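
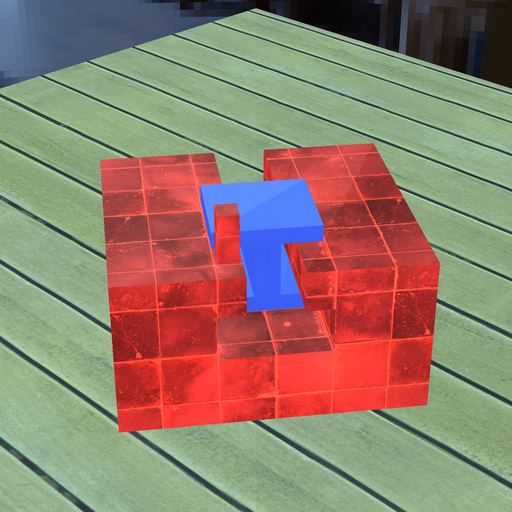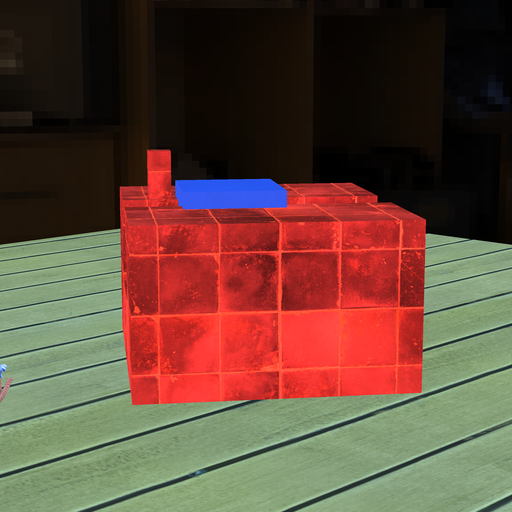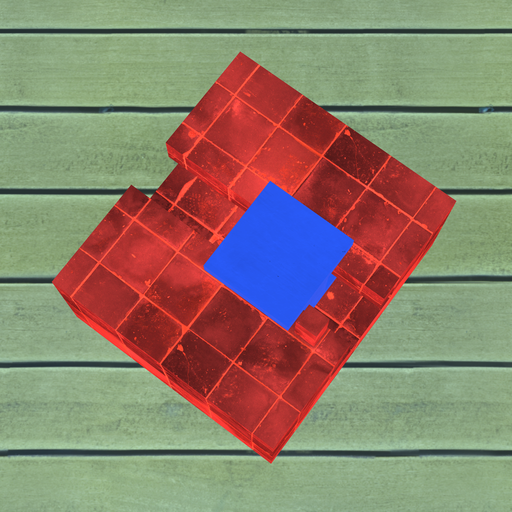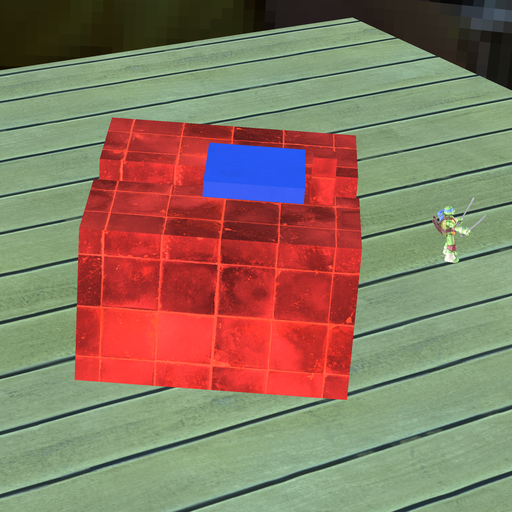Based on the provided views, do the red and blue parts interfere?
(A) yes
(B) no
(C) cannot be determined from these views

(B) no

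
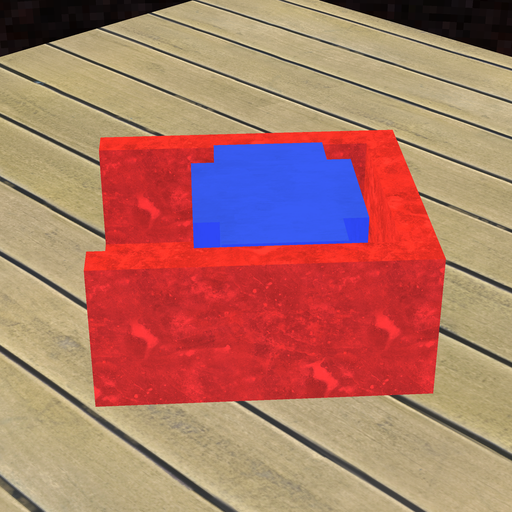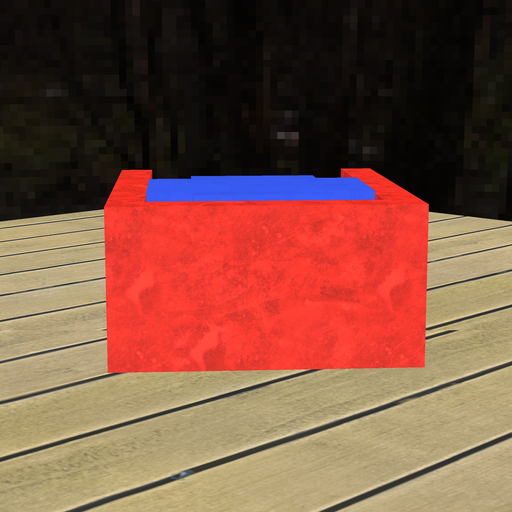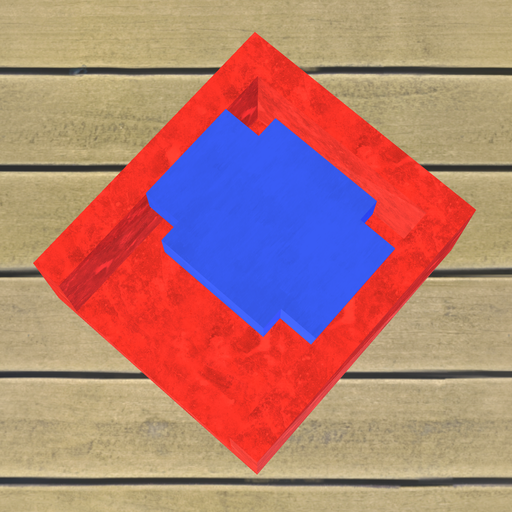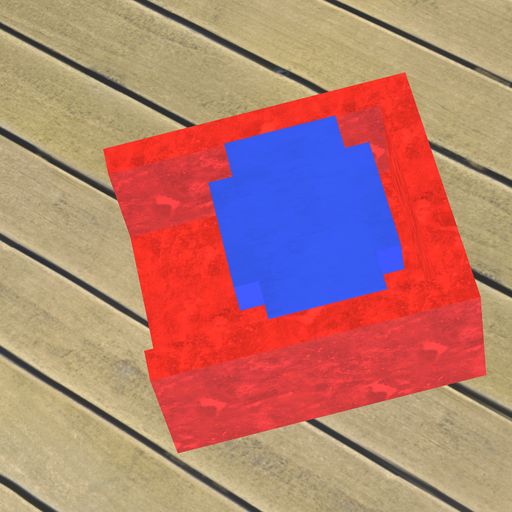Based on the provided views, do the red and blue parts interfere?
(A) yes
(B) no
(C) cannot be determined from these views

(B) no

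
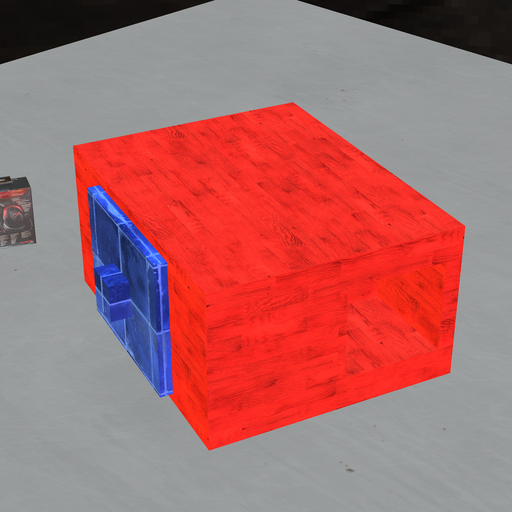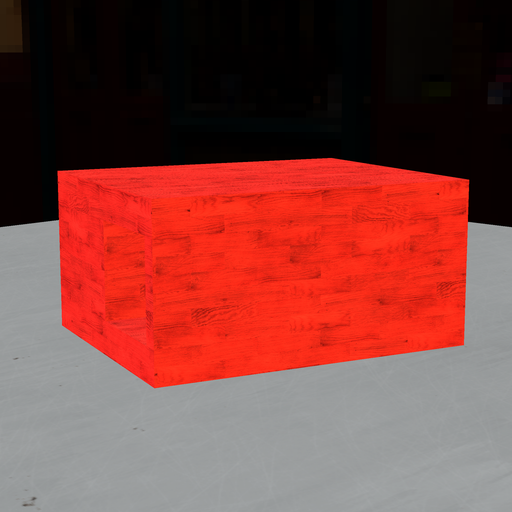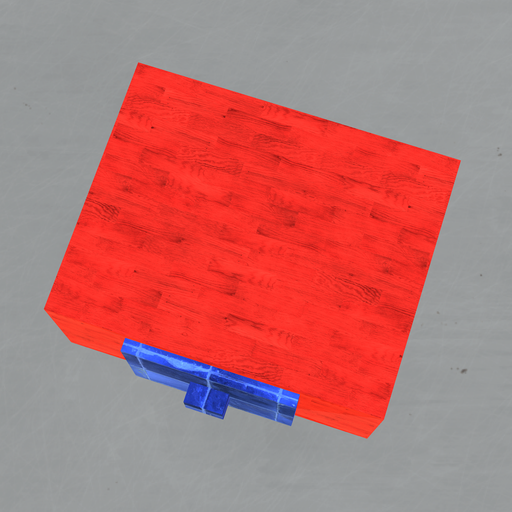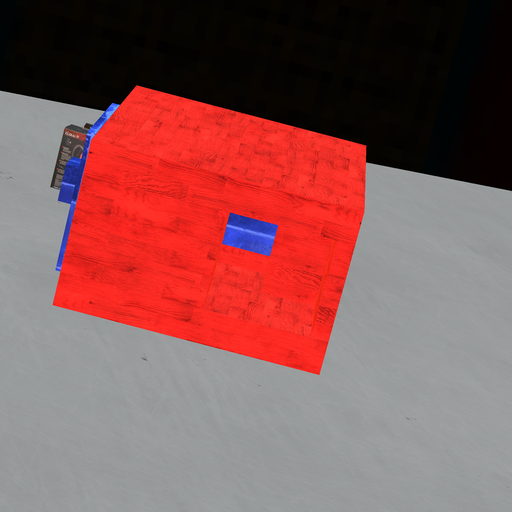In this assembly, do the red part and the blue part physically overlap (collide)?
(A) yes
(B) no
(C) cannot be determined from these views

(A) yes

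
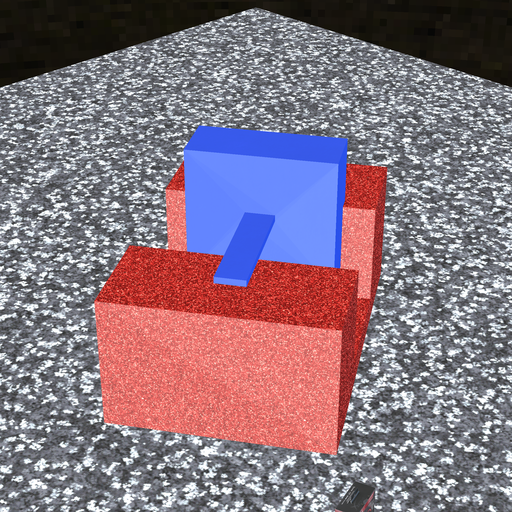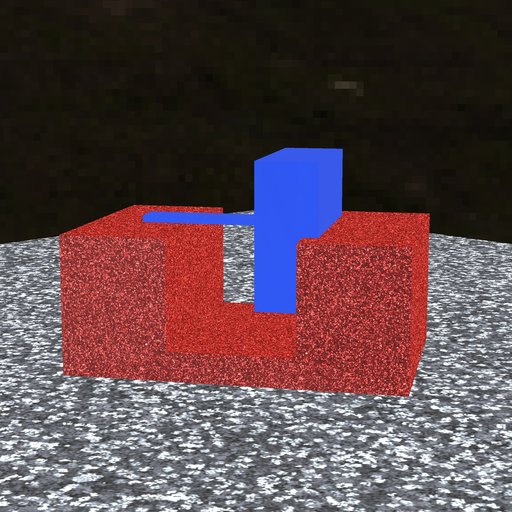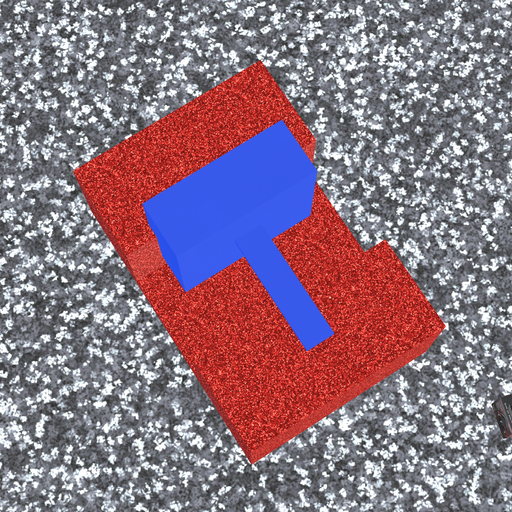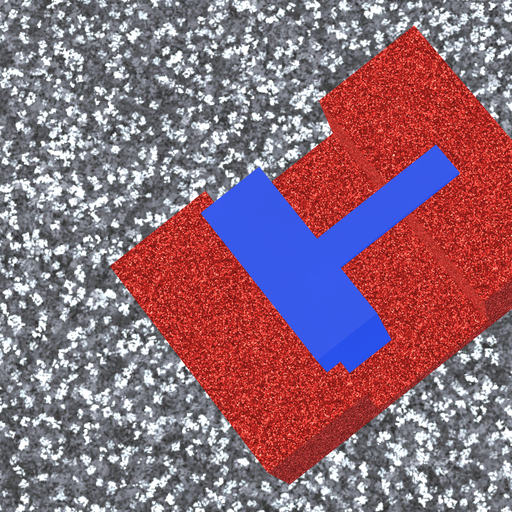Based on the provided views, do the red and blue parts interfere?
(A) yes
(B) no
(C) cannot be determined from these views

(A) yes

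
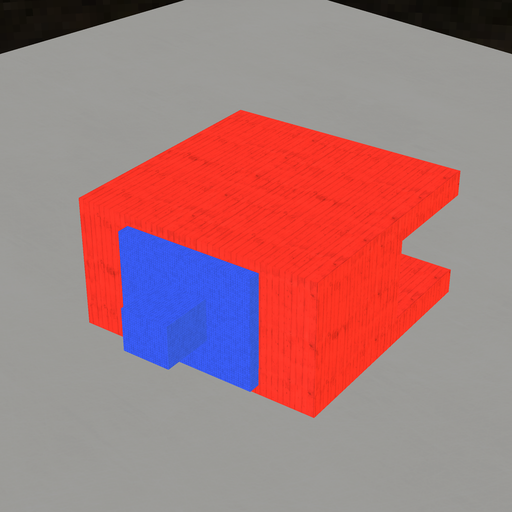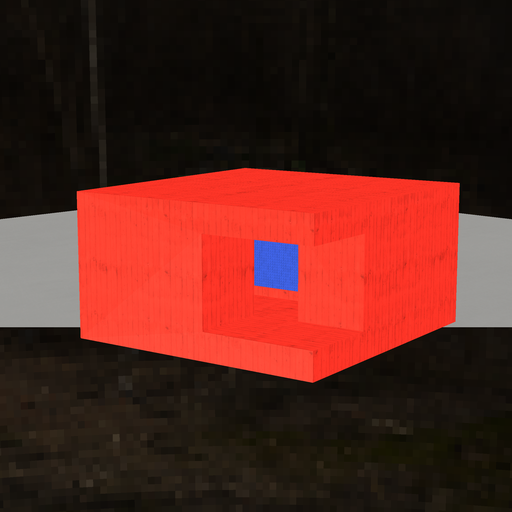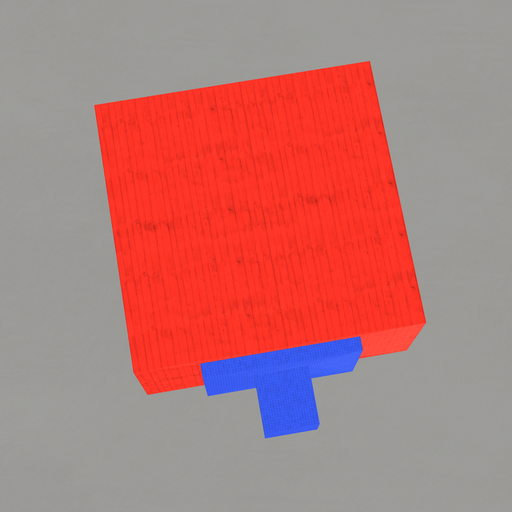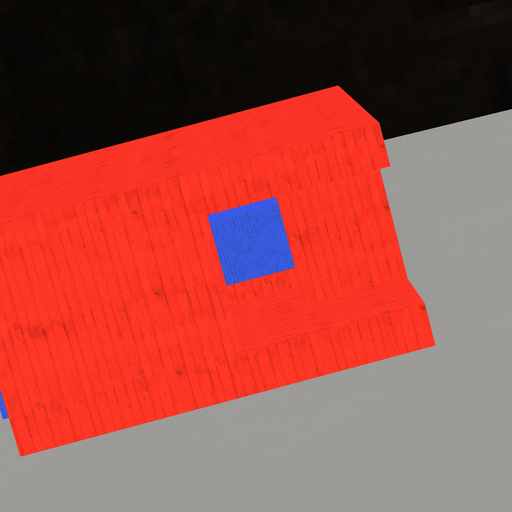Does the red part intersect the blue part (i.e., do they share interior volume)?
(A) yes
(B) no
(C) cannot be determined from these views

(A) yes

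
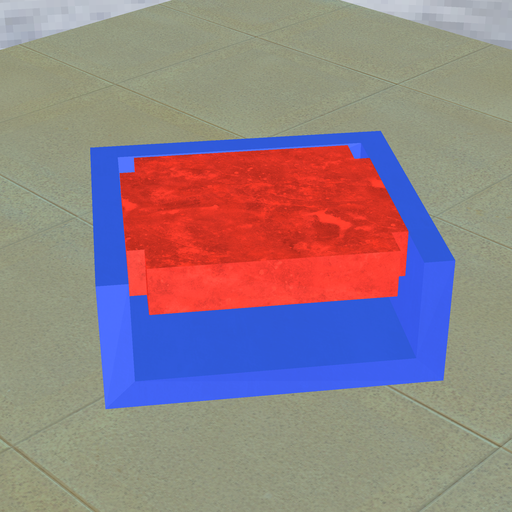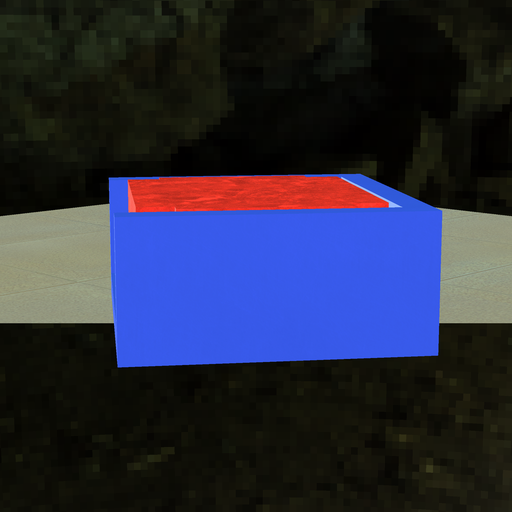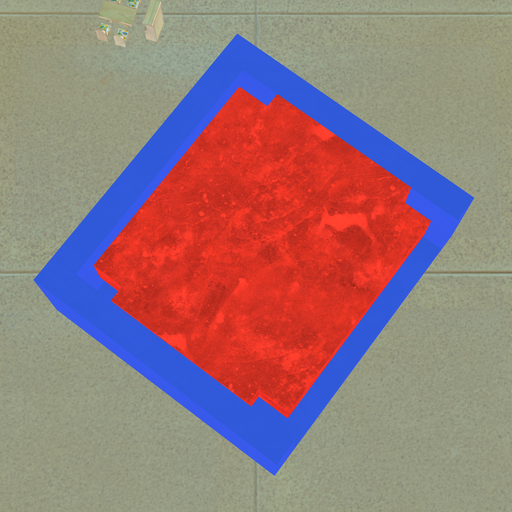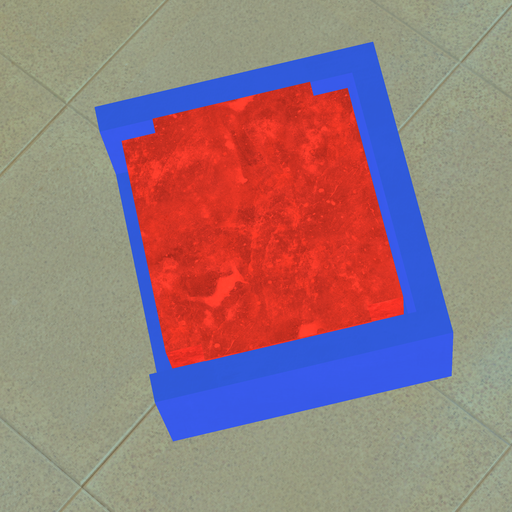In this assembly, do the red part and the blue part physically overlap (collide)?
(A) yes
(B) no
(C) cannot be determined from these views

(B) no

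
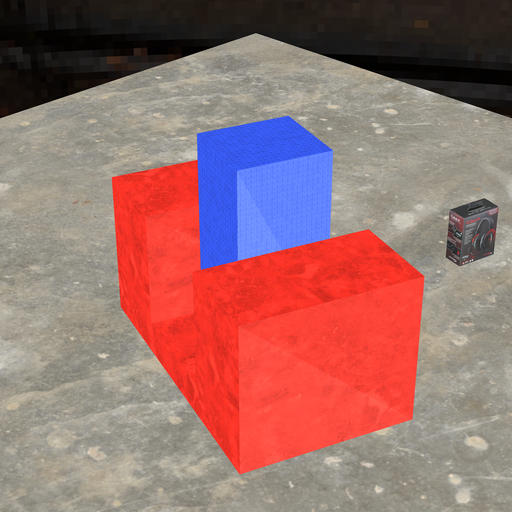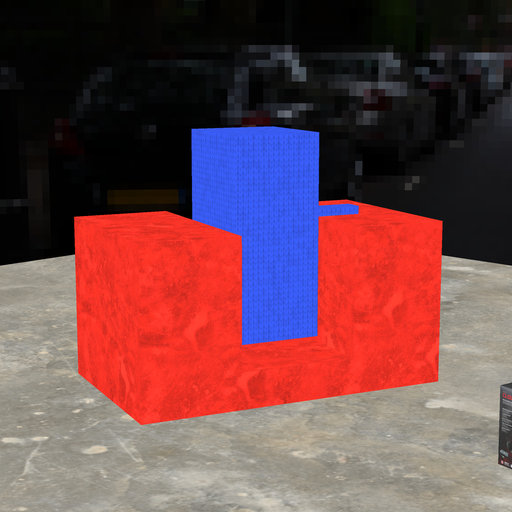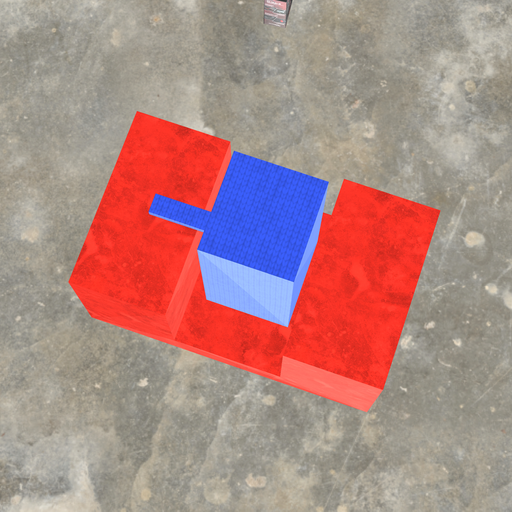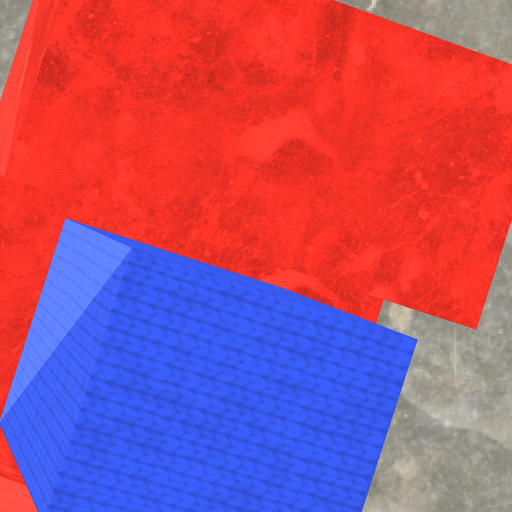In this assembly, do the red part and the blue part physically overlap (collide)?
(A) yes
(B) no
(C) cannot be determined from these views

(B) no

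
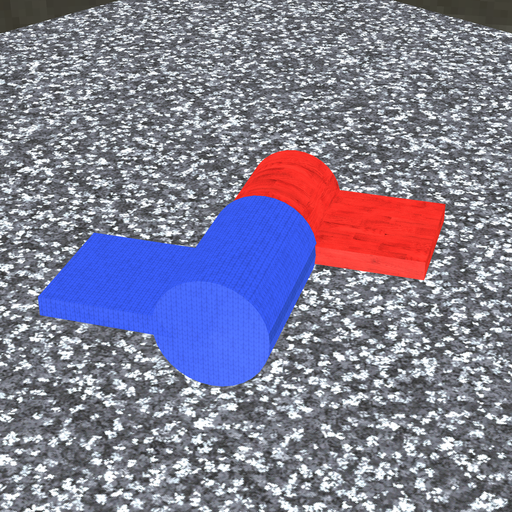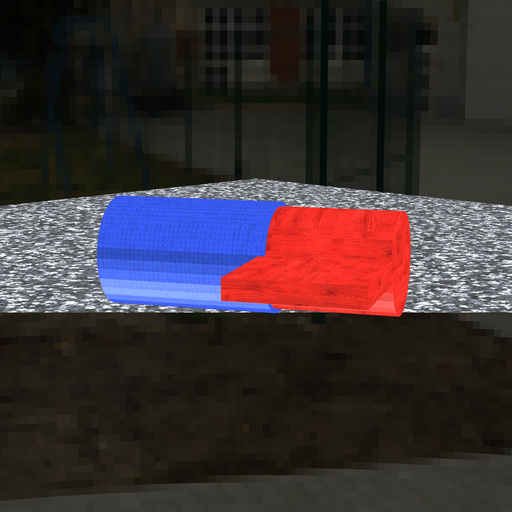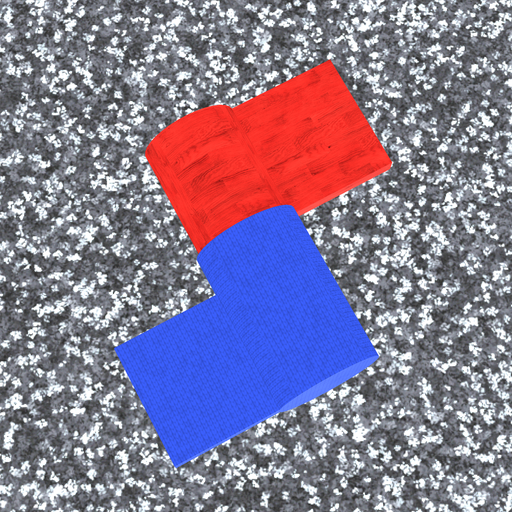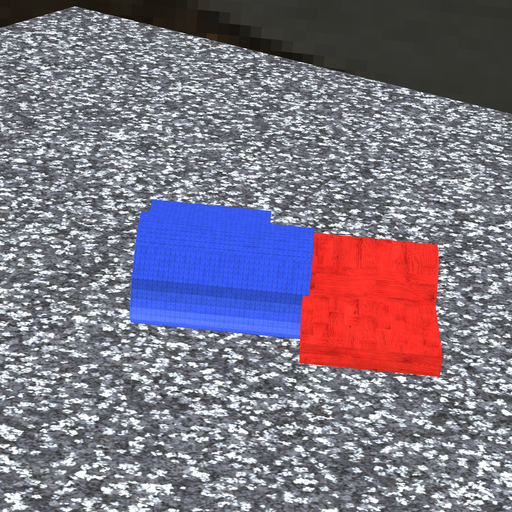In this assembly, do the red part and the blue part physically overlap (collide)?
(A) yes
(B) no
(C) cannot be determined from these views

(A) yes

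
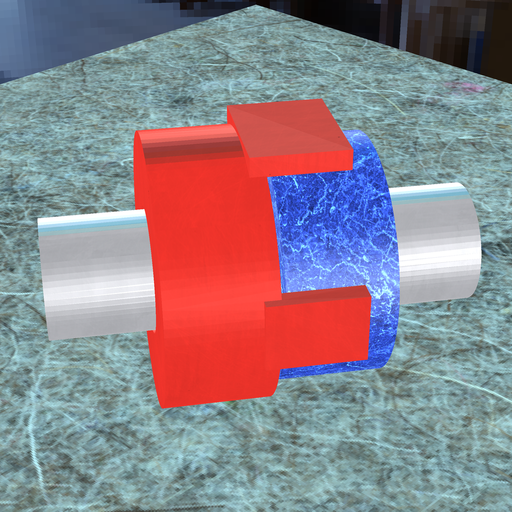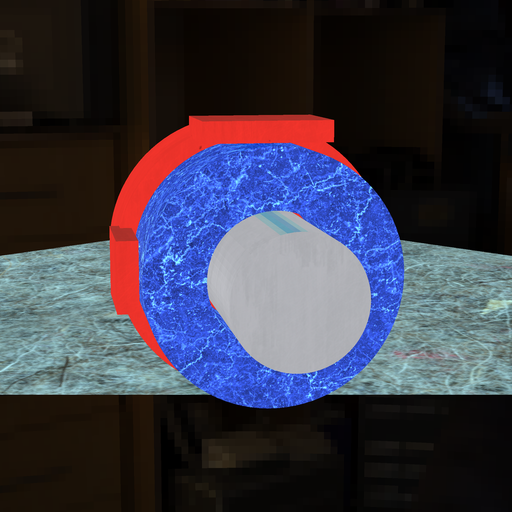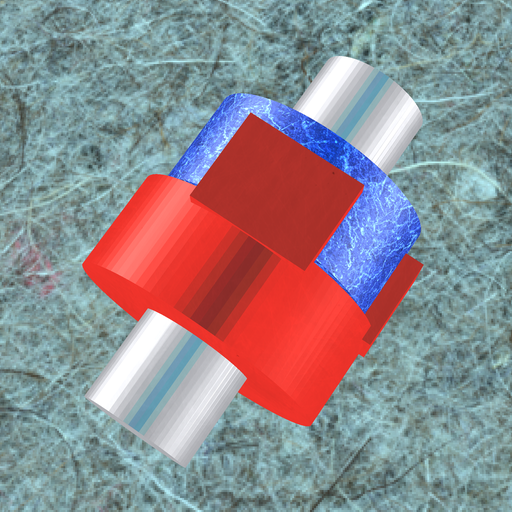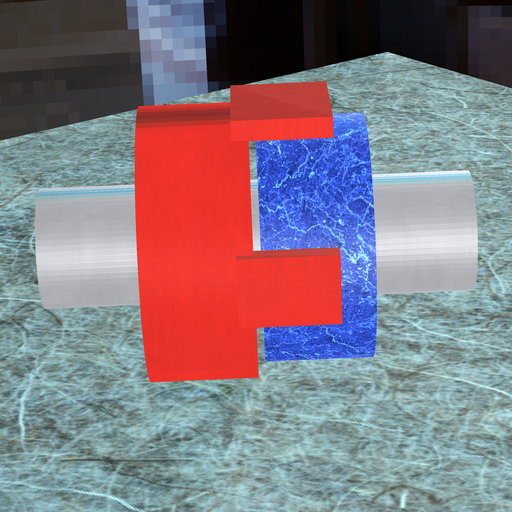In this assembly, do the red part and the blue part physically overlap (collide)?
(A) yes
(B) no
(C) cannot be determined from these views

(B) no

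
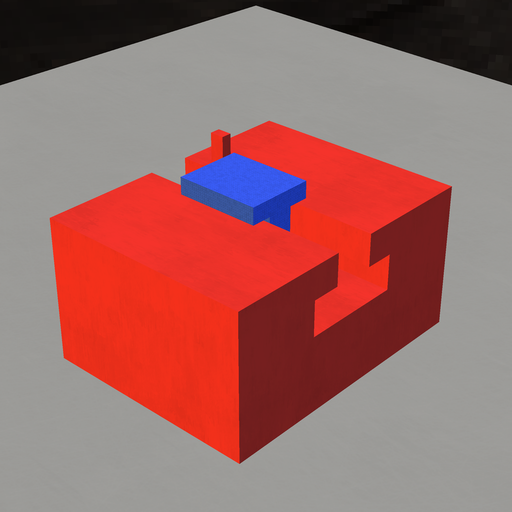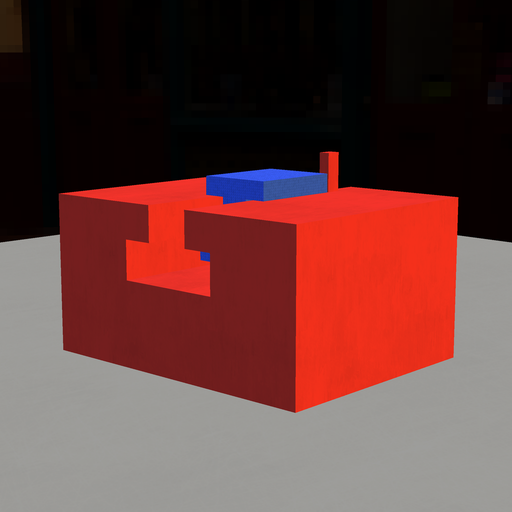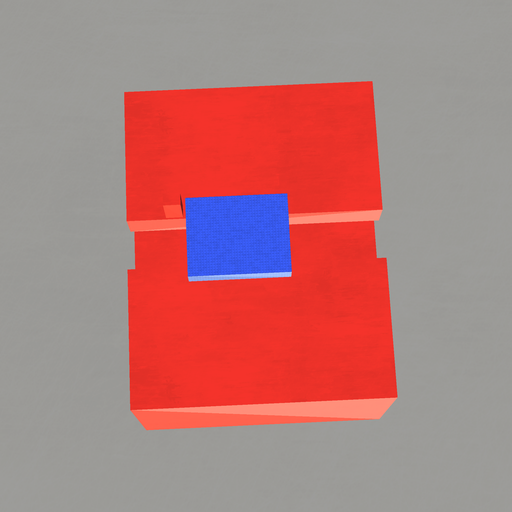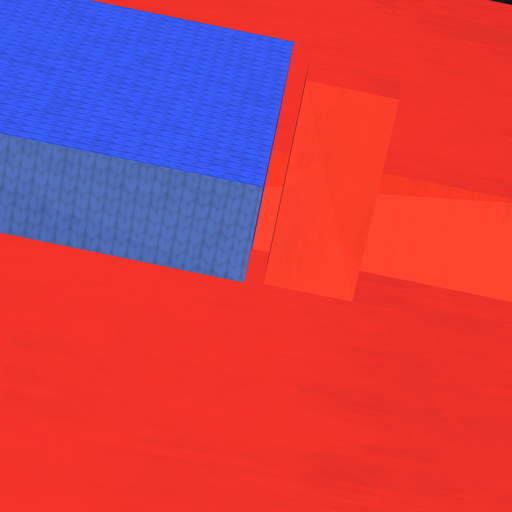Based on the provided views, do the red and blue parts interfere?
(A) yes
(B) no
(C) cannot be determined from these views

(B) no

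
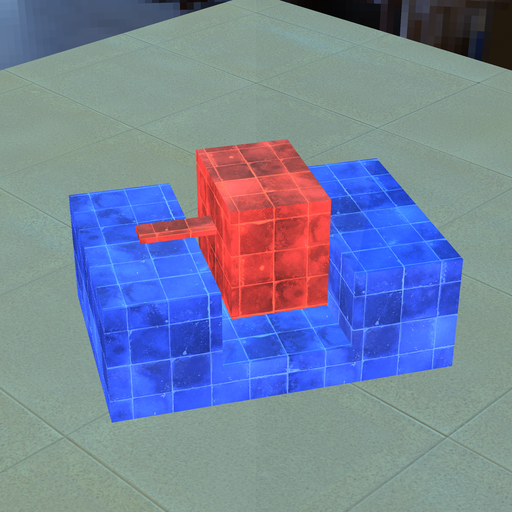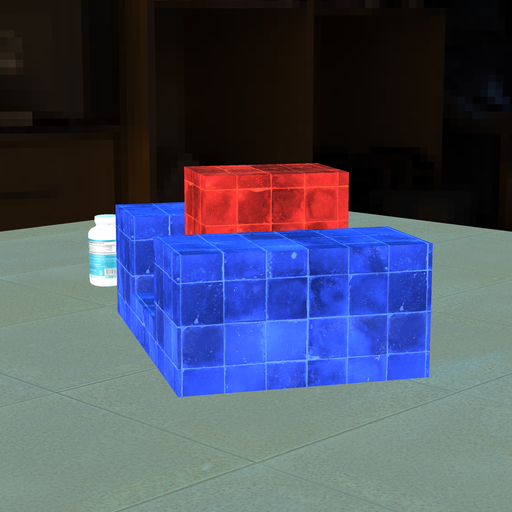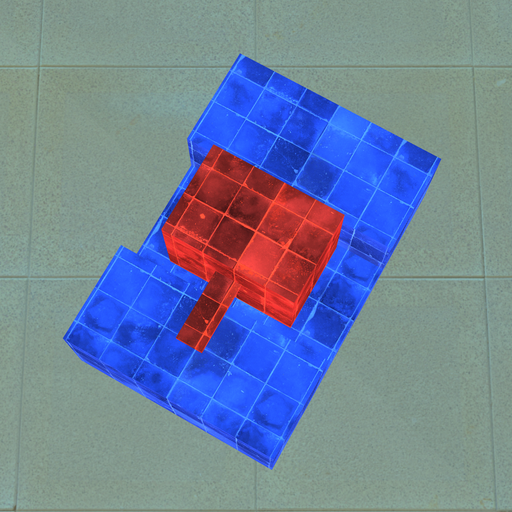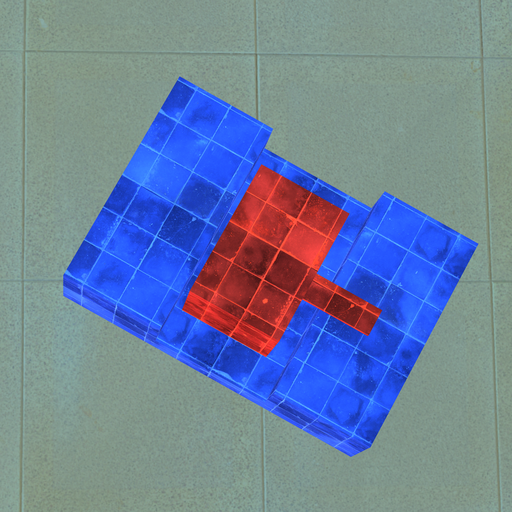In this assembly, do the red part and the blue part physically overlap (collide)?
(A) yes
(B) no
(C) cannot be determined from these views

(B) no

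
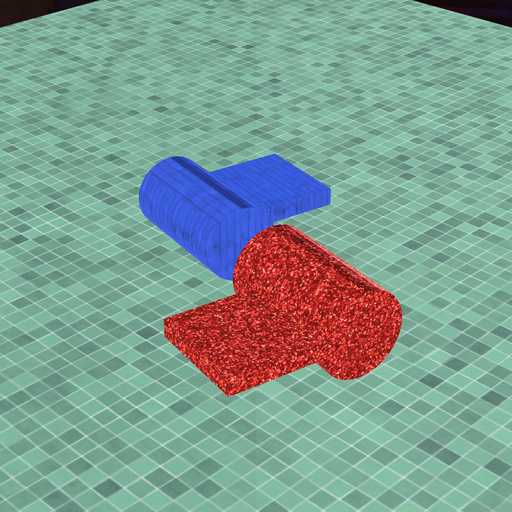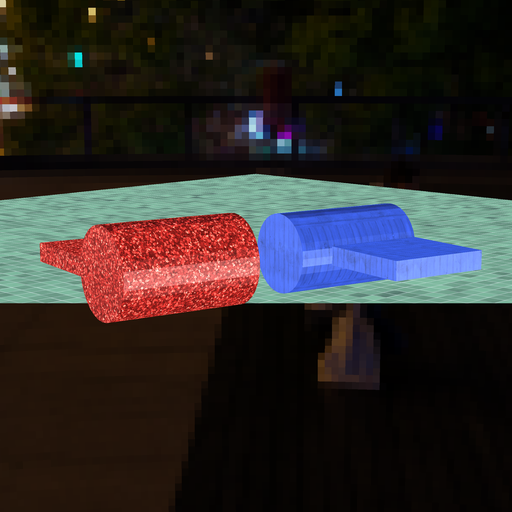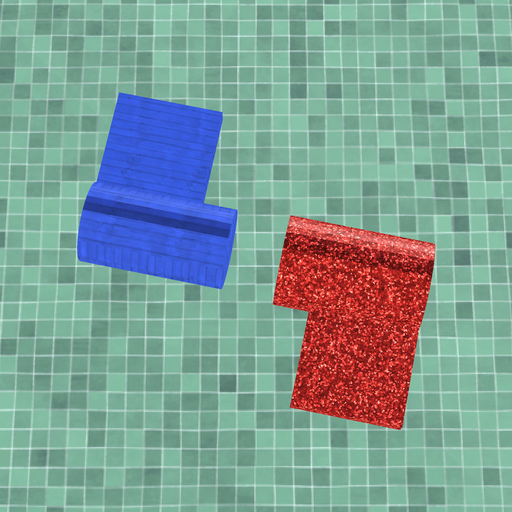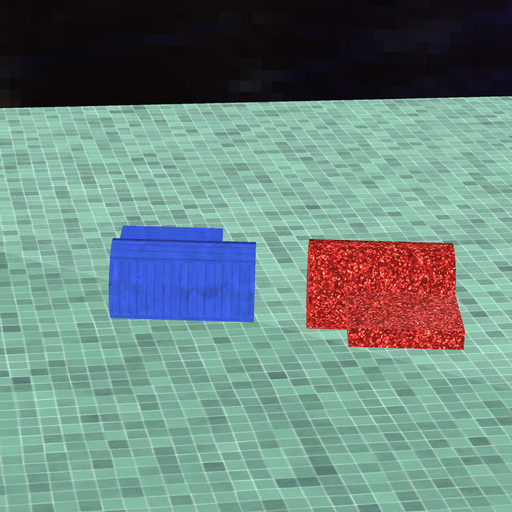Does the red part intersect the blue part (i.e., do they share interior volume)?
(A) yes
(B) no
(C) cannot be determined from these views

(B) no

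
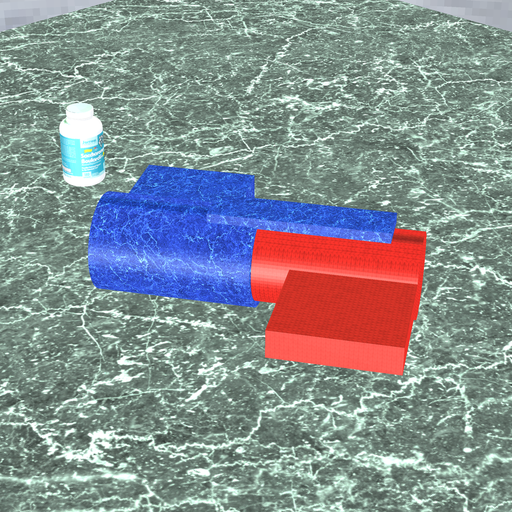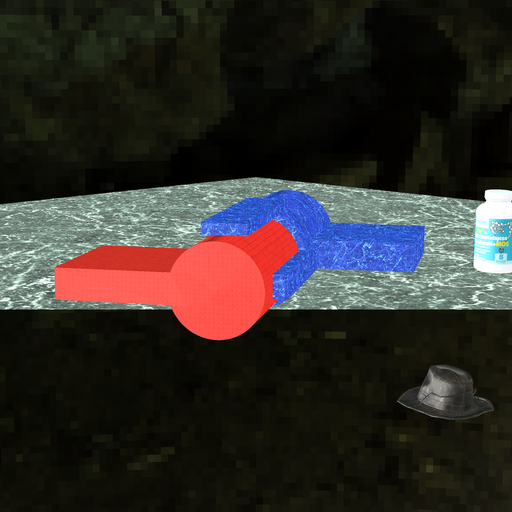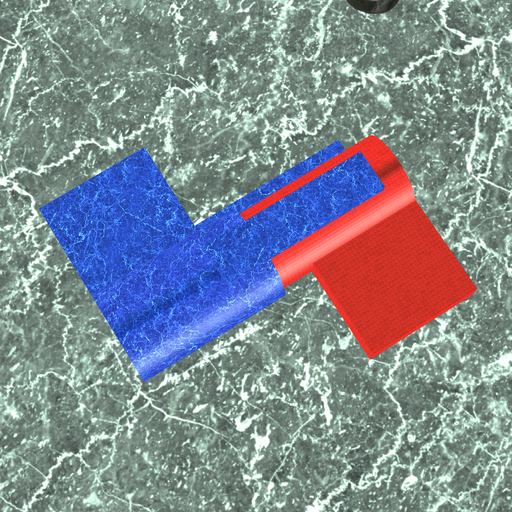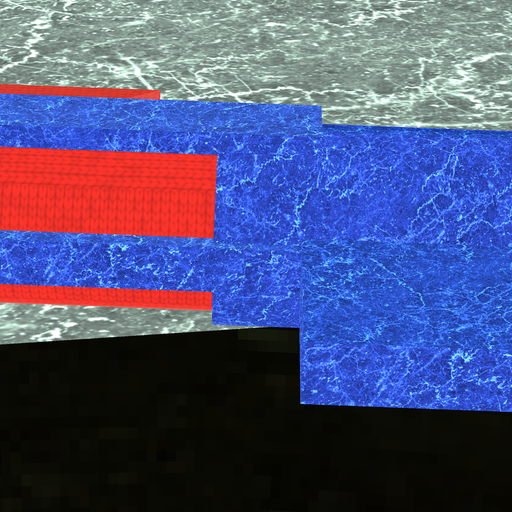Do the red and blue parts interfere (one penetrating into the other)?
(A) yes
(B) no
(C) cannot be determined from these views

(A) yes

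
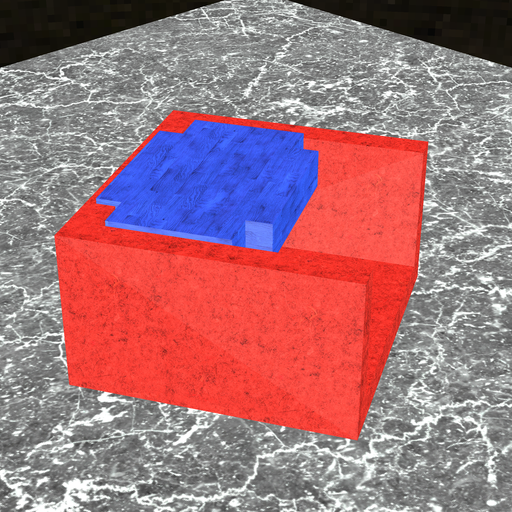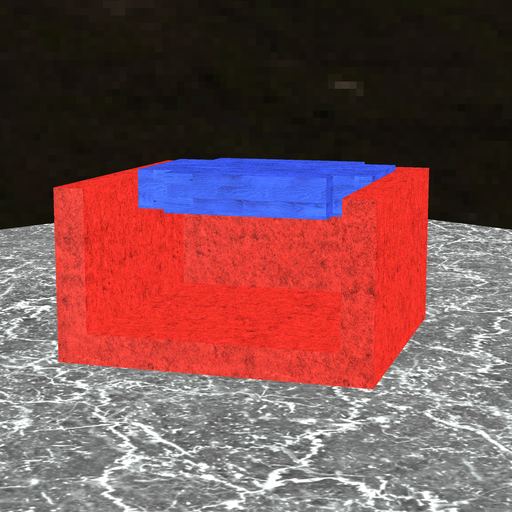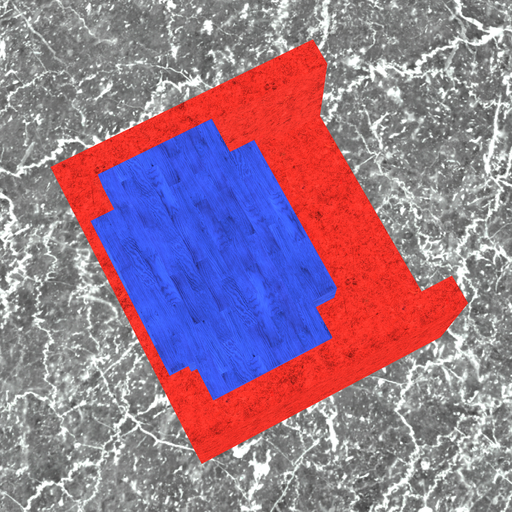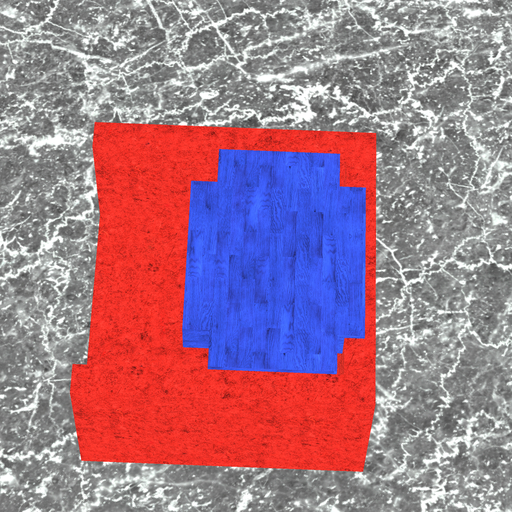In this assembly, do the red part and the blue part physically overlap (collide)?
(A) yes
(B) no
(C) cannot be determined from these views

(A) yes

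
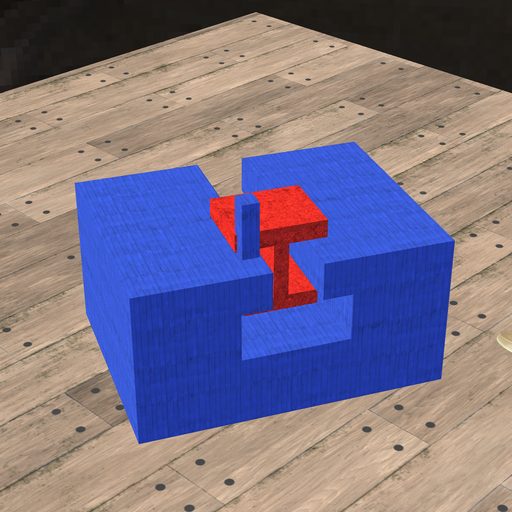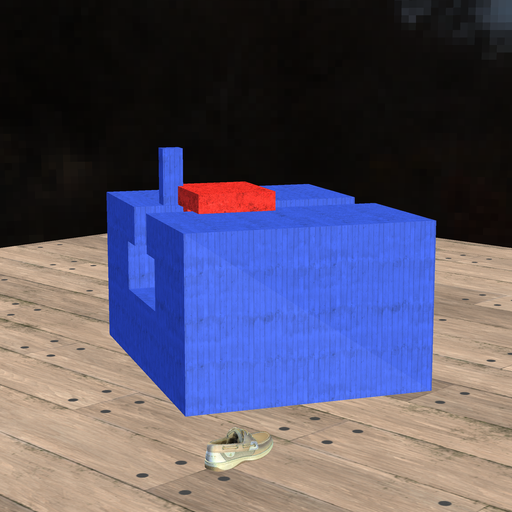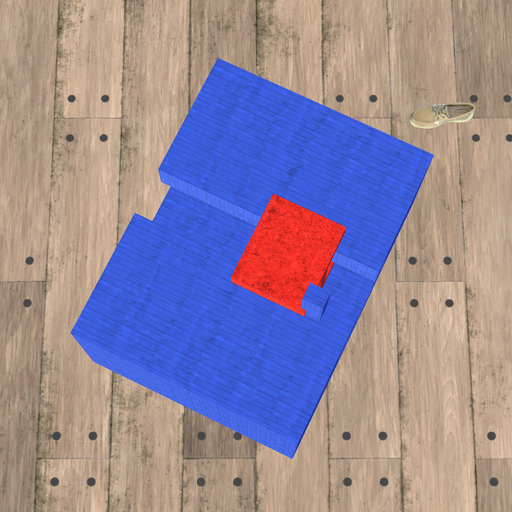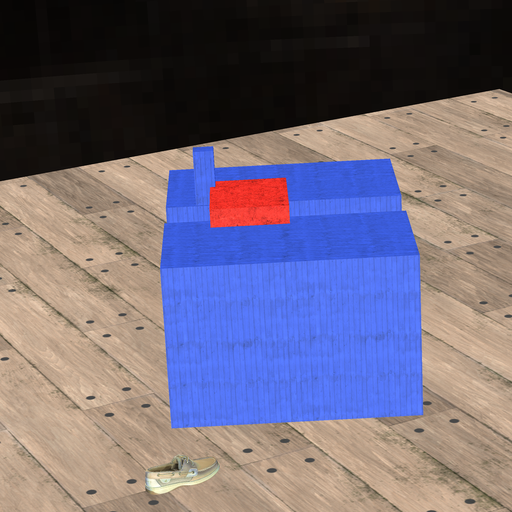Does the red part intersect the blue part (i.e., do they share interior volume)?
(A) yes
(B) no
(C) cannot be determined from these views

(A) yes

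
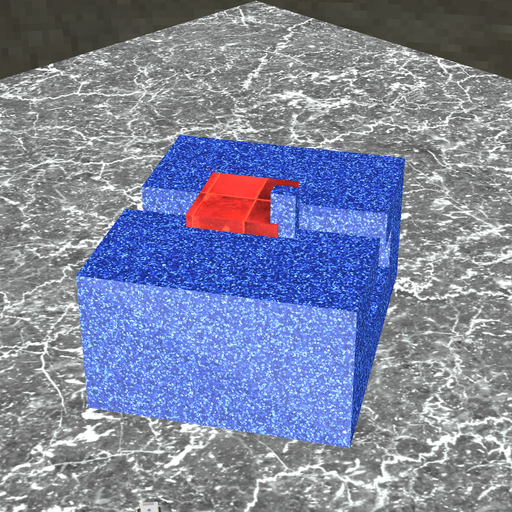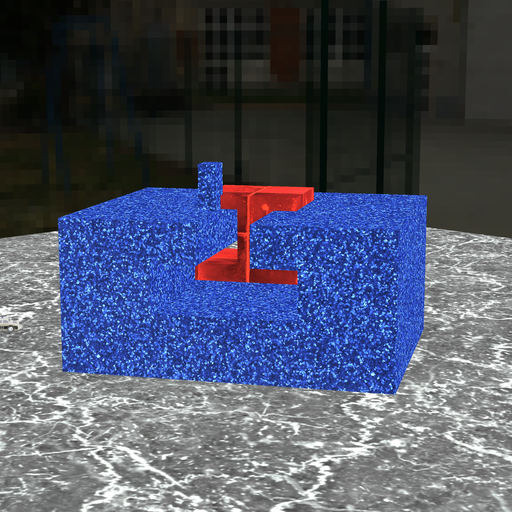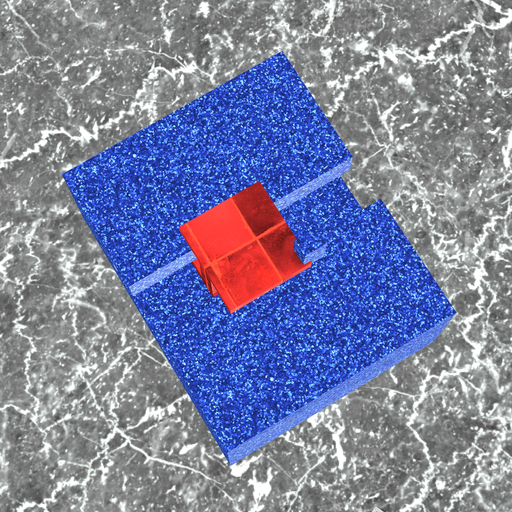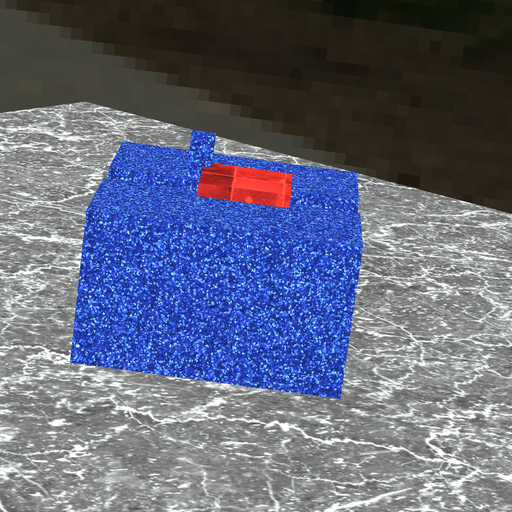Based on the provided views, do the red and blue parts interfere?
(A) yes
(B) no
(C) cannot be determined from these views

(A) yes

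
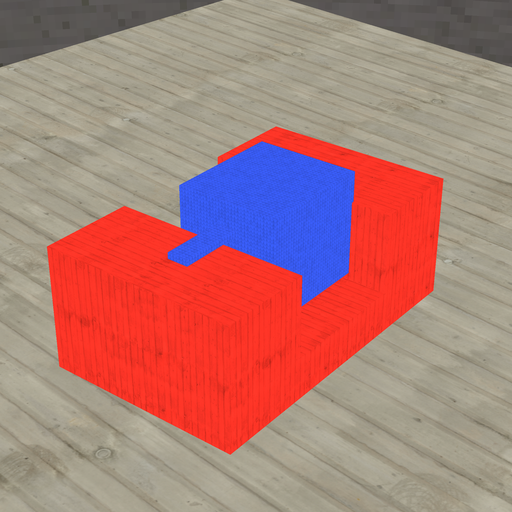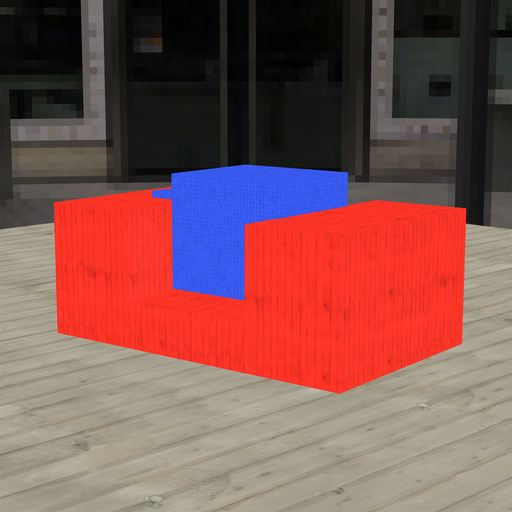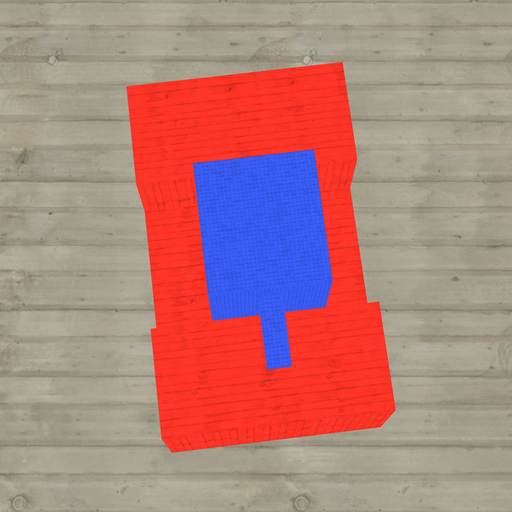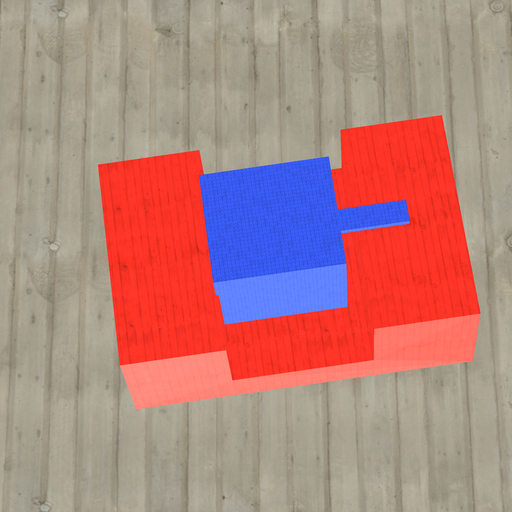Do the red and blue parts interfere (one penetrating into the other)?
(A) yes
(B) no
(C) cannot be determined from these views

(A) yes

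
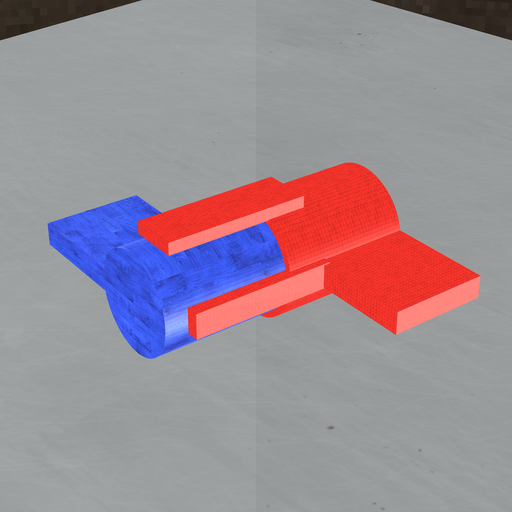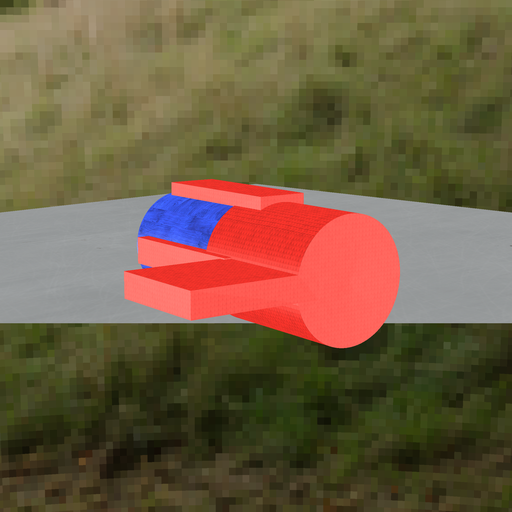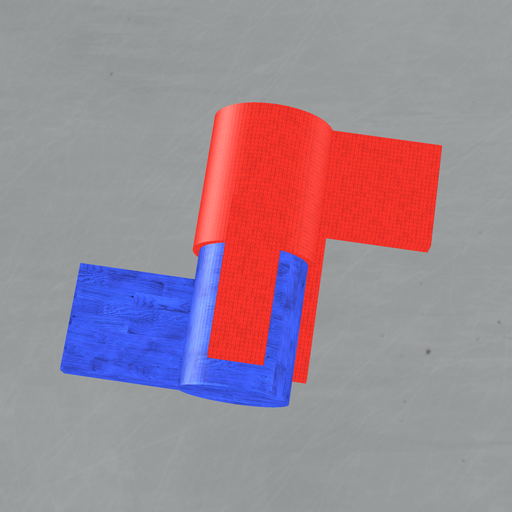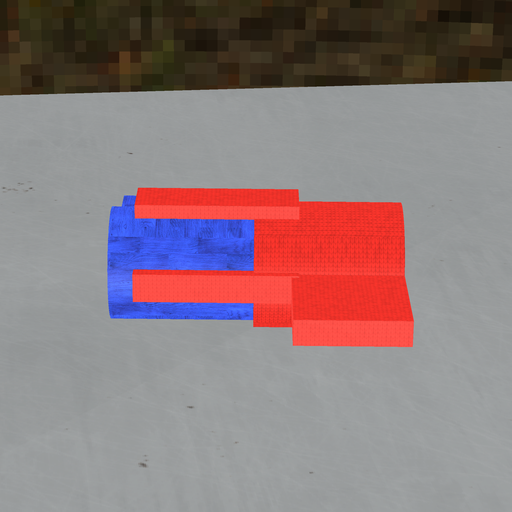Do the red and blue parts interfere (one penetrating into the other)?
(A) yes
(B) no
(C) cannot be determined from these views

(A) yes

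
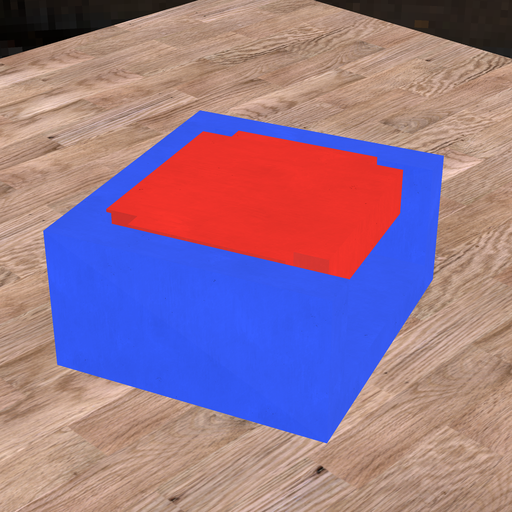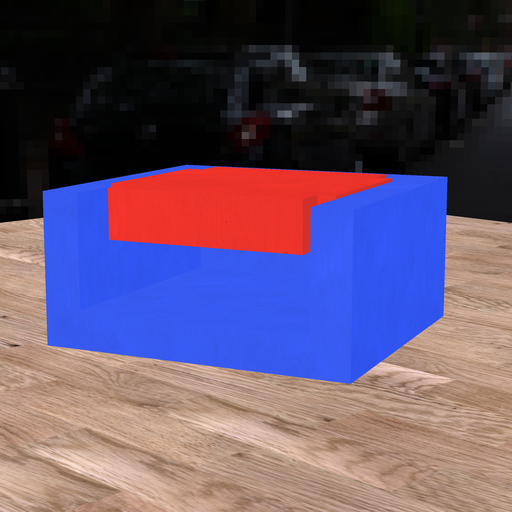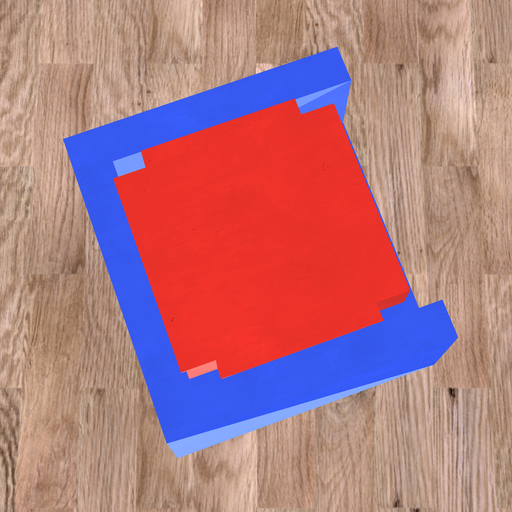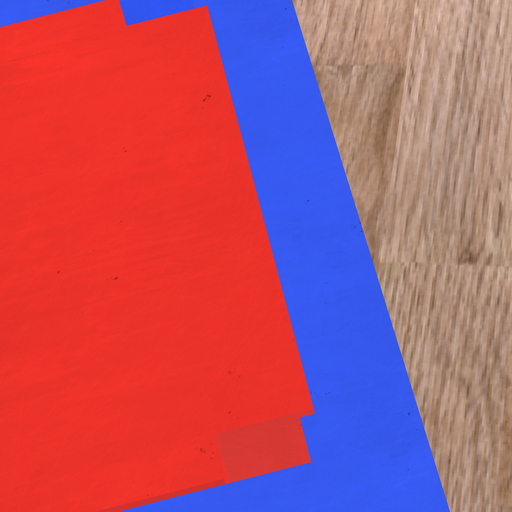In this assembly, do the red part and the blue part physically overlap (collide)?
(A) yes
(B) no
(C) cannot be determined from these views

(A) yes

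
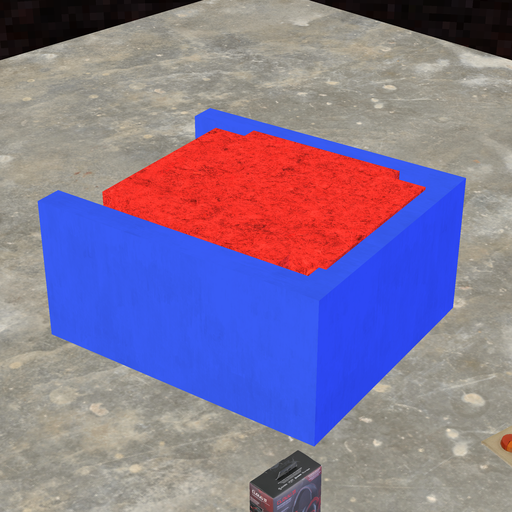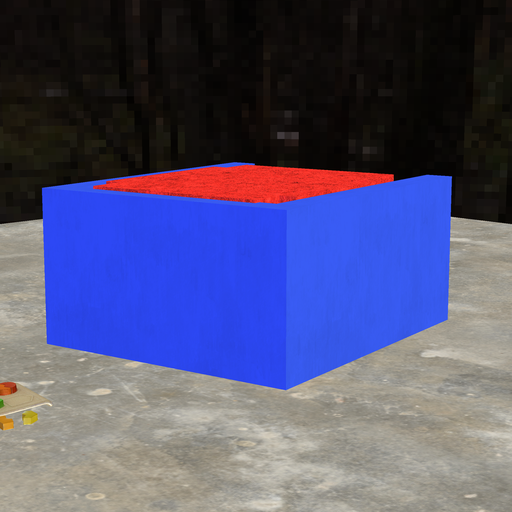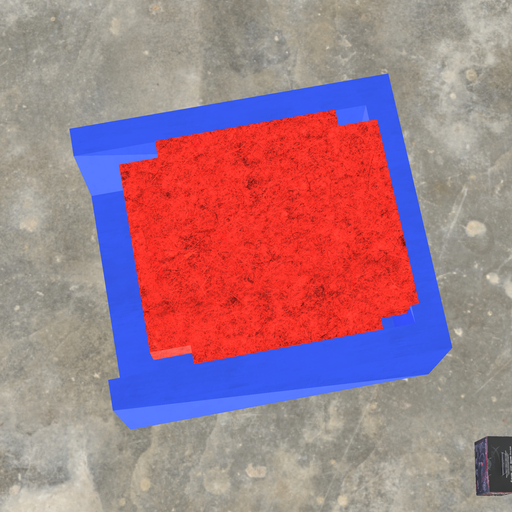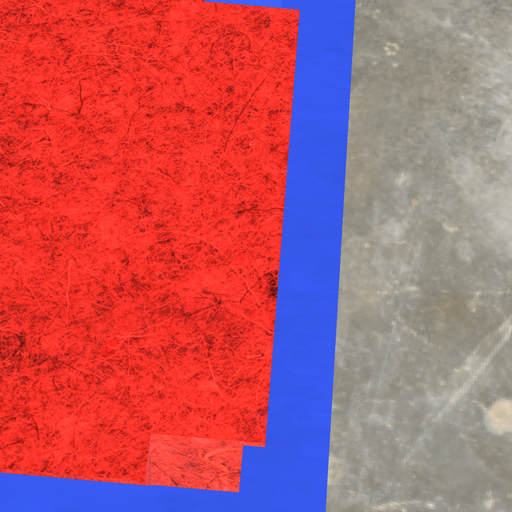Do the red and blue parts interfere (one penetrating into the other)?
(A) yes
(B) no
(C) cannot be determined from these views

(A) yes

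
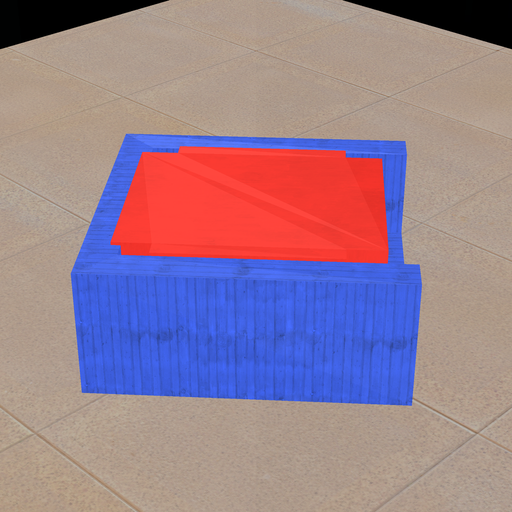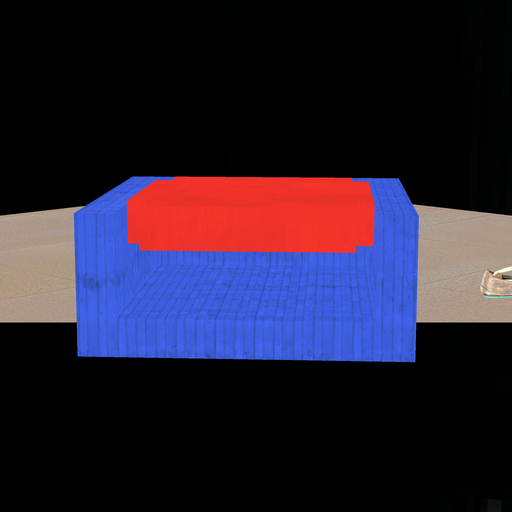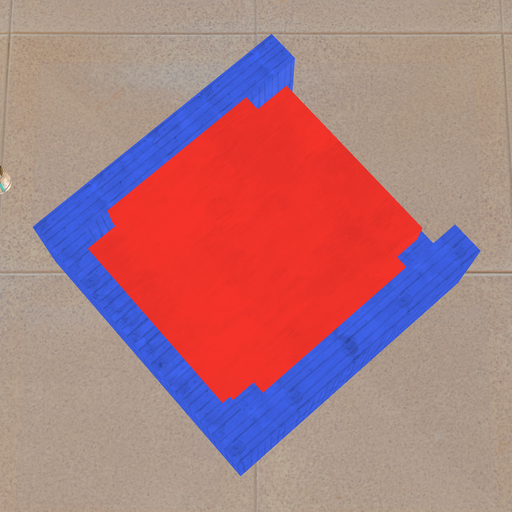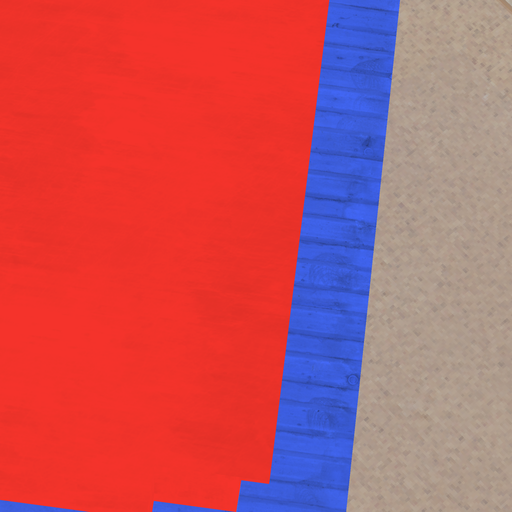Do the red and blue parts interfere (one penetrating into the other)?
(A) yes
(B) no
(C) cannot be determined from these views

(A) yes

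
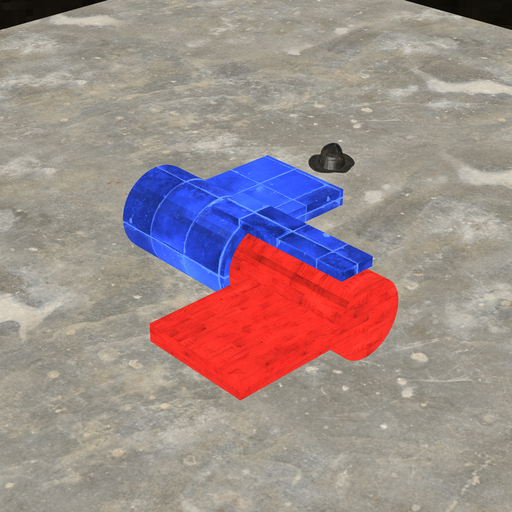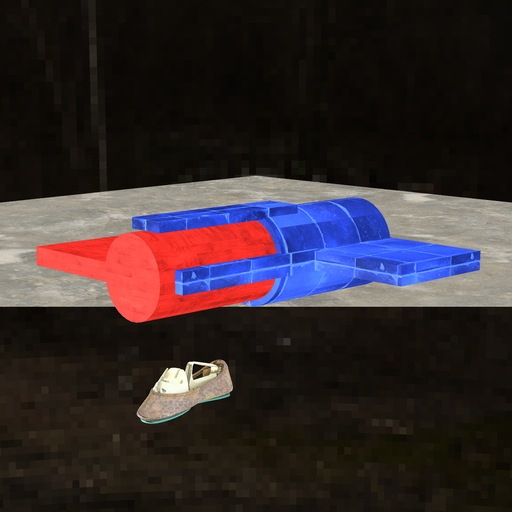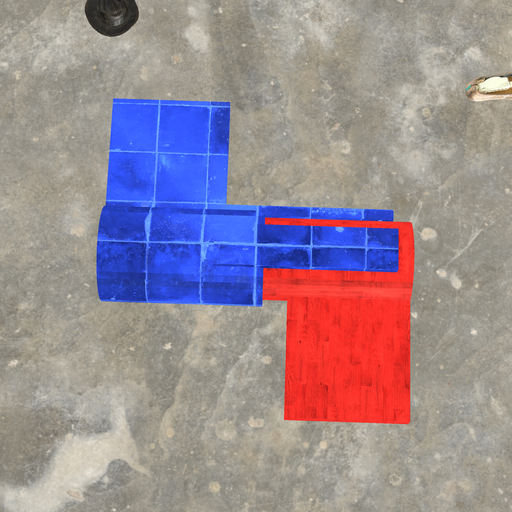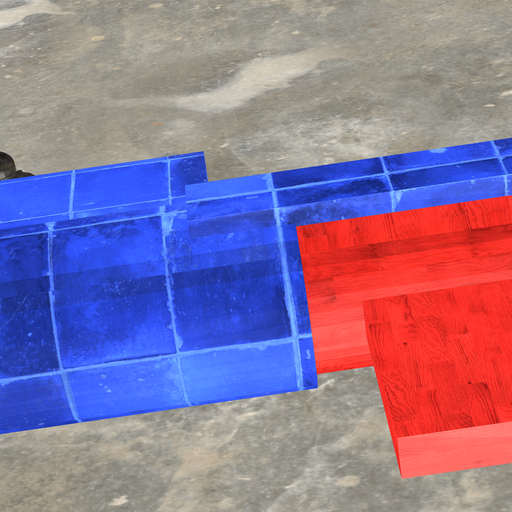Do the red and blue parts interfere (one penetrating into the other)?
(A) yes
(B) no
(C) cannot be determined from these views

(A) yes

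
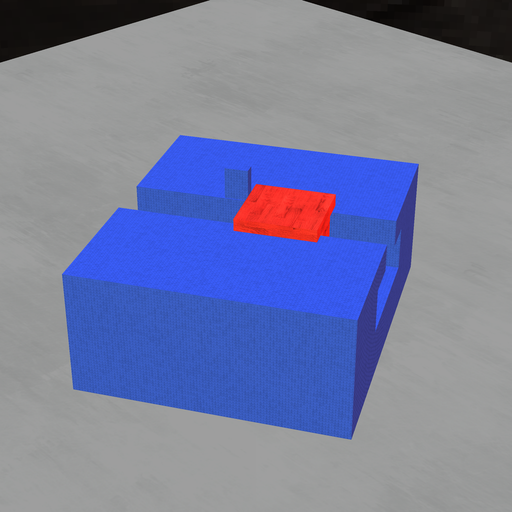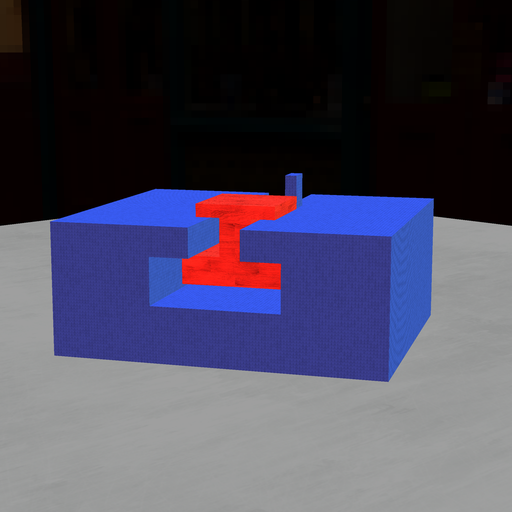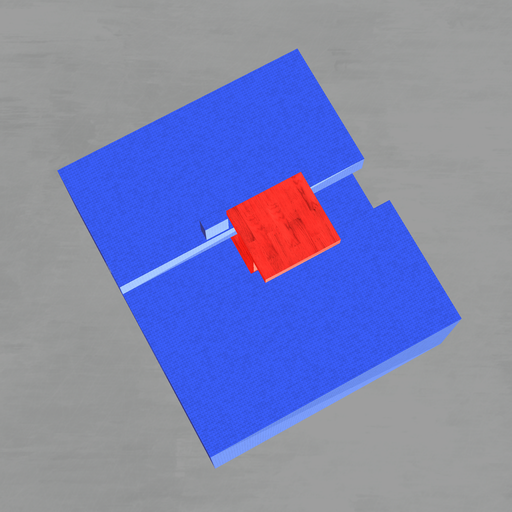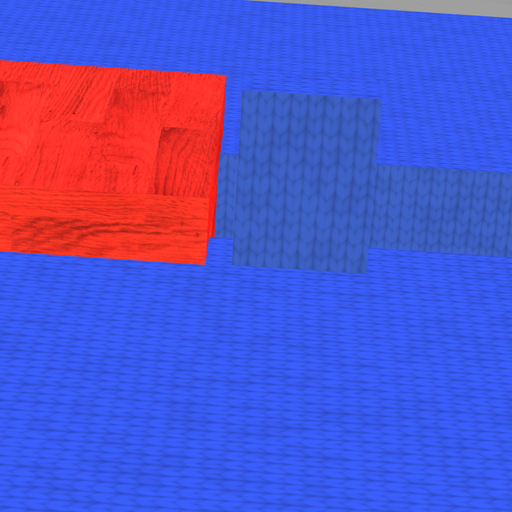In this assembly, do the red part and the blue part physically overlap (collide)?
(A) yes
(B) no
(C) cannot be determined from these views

(B) no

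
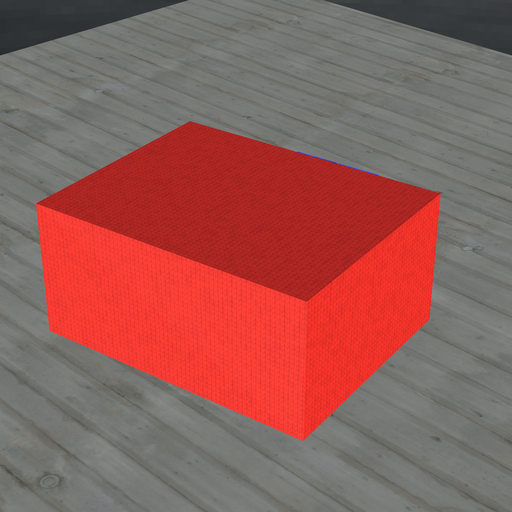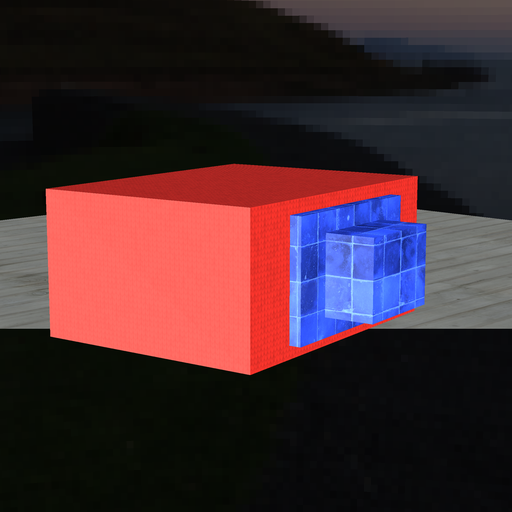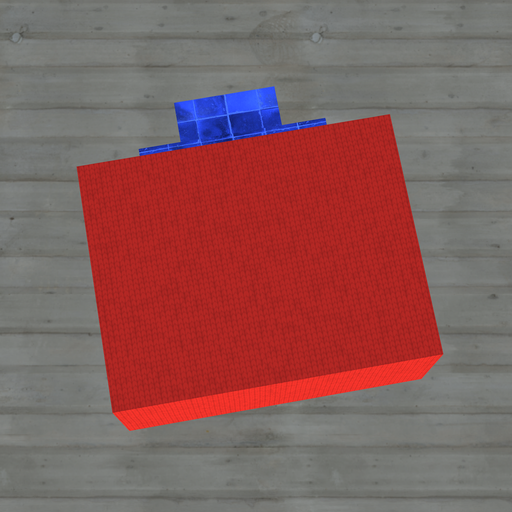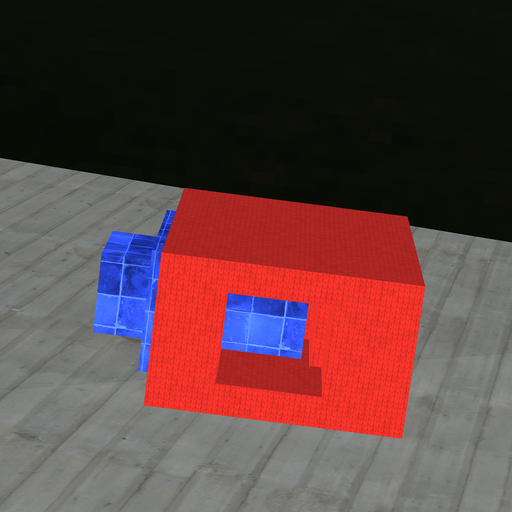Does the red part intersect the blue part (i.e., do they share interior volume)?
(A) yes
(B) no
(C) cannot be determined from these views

(B) no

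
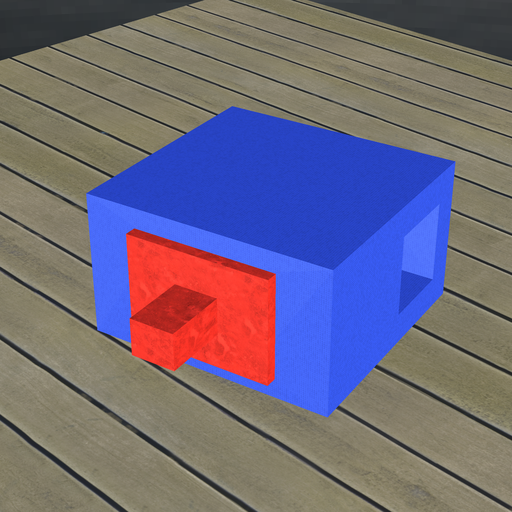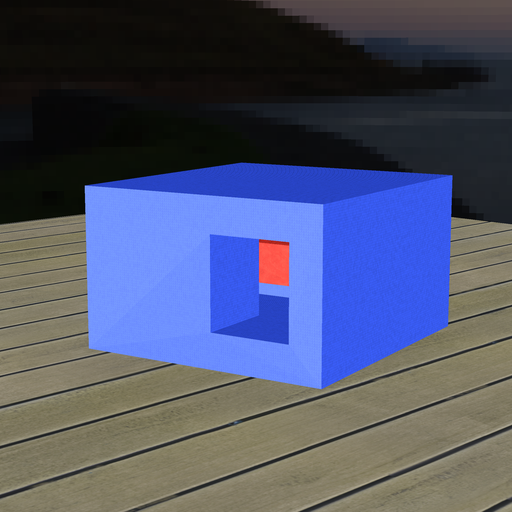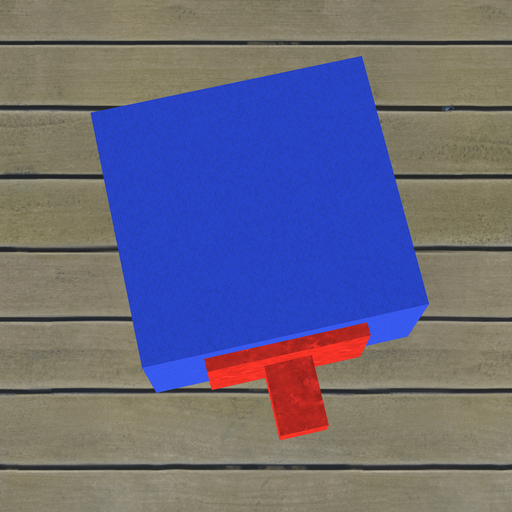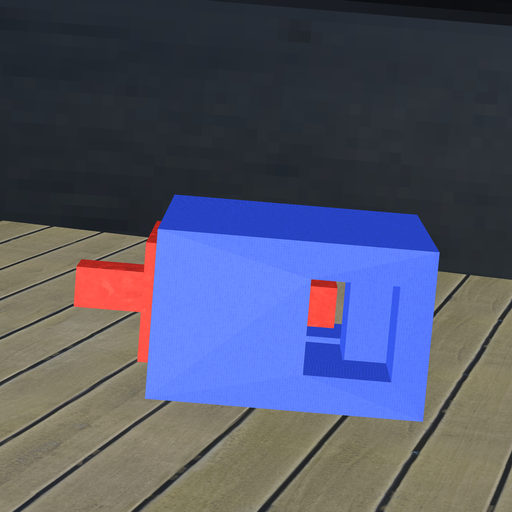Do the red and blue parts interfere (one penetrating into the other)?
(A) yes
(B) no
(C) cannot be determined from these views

(B) no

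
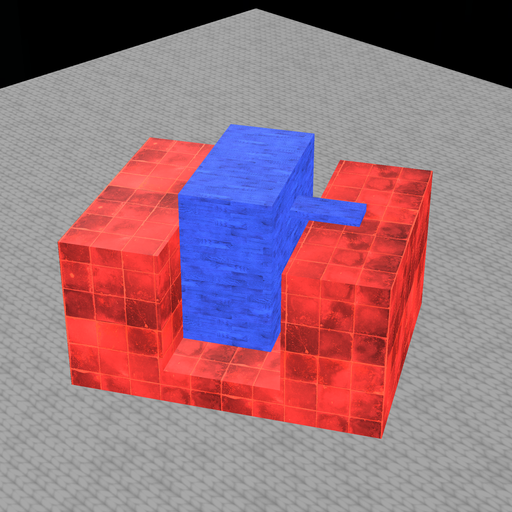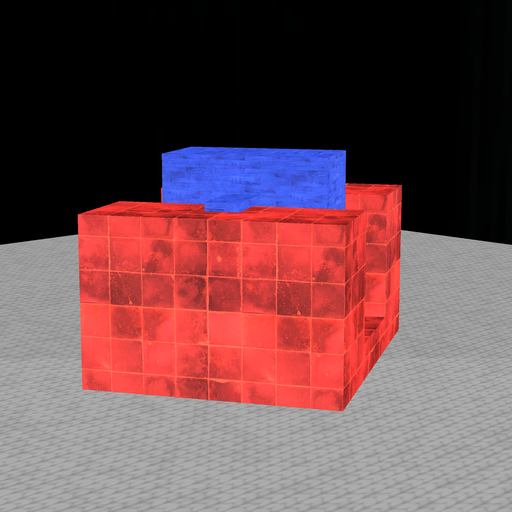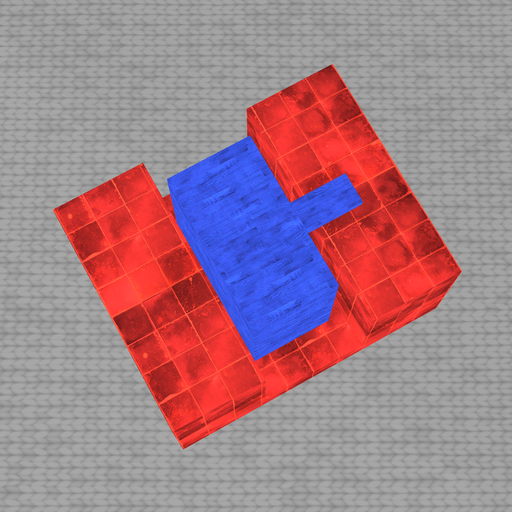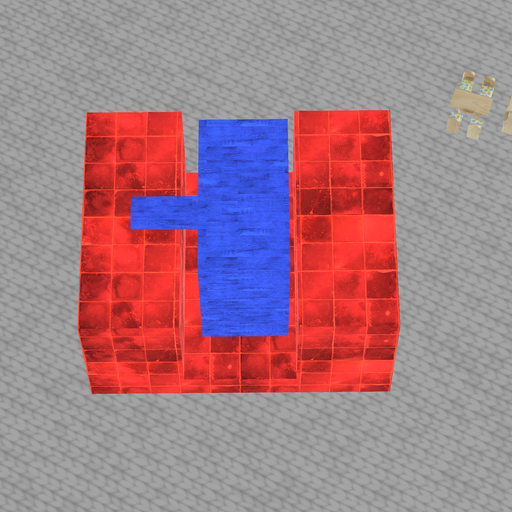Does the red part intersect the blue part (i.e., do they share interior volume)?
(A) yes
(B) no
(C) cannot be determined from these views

(B) no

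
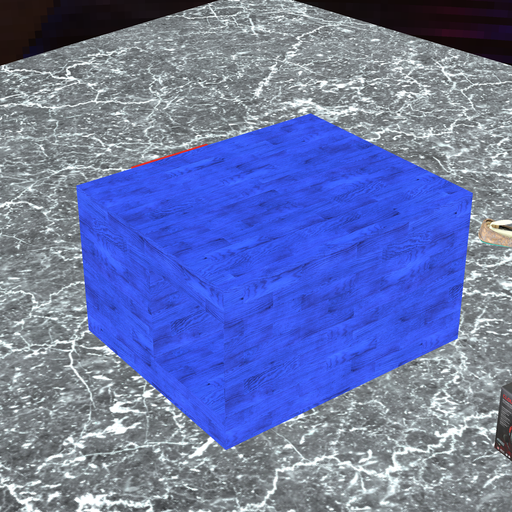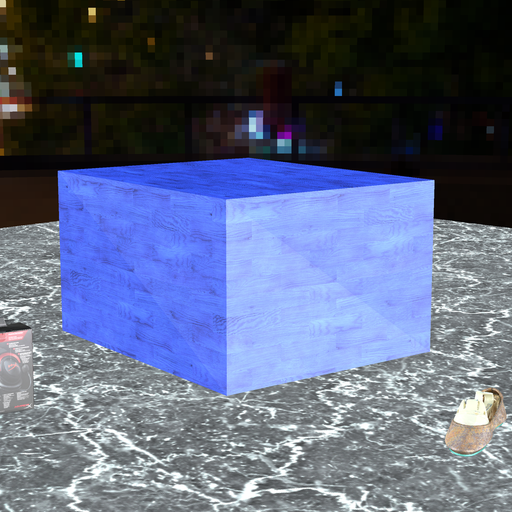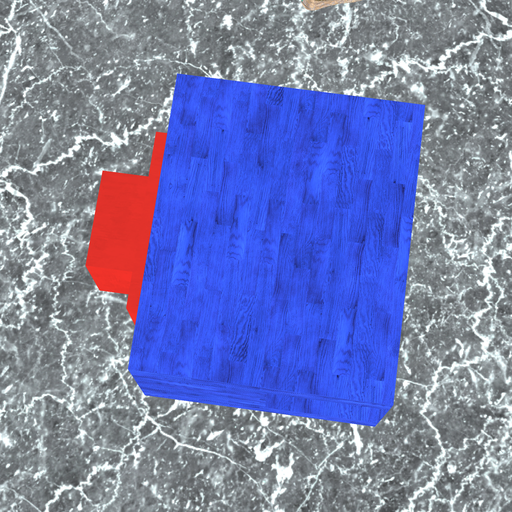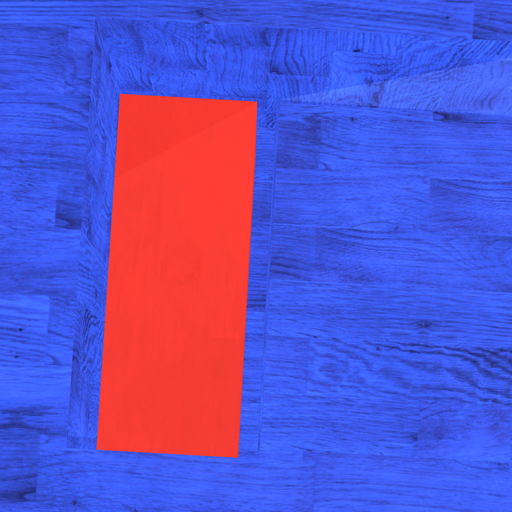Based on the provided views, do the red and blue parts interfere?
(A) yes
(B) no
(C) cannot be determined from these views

(B) no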